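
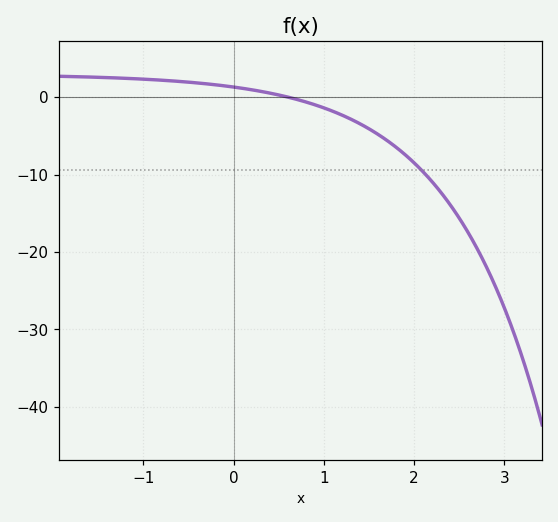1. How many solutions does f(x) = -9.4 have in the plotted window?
1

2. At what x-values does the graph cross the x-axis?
0.602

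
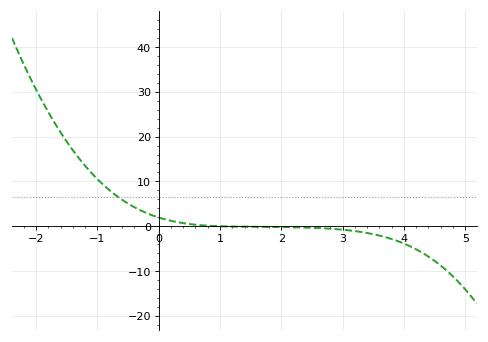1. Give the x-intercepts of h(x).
1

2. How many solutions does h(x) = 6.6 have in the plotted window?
1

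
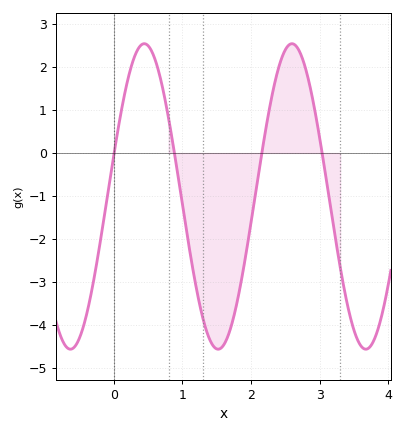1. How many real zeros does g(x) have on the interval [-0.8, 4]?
4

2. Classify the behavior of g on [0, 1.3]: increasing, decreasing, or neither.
neither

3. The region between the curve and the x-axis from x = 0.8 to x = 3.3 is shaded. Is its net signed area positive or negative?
negative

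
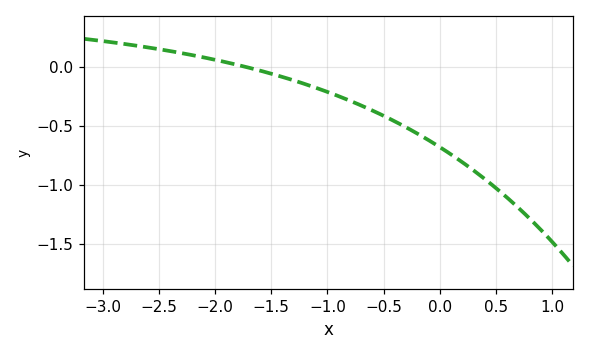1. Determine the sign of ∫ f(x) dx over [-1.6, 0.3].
negative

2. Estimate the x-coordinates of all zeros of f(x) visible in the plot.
-1.73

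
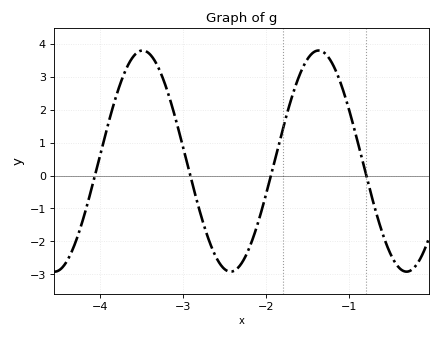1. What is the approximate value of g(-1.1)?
2.79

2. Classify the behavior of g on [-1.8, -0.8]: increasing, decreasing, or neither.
neither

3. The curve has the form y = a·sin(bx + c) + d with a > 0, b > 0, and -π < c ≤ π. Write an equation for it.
y = 3.36sin(2.97x - 0.65) + 0.44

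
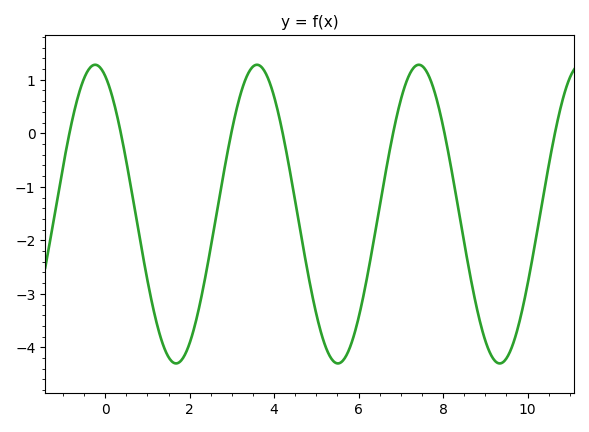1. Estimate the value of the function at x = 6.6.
-0.908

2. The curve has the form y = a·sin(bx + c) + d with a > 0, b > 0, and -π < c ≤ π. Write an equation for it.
y = 2.79sin(1.64x + 1.96) - 1.51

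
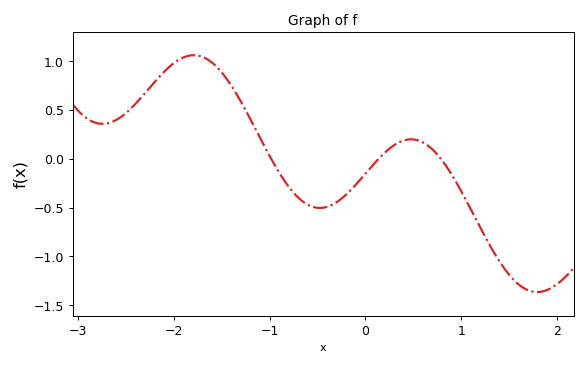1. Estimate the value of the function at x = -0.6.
-0.45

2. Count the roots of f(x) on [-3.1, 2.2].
3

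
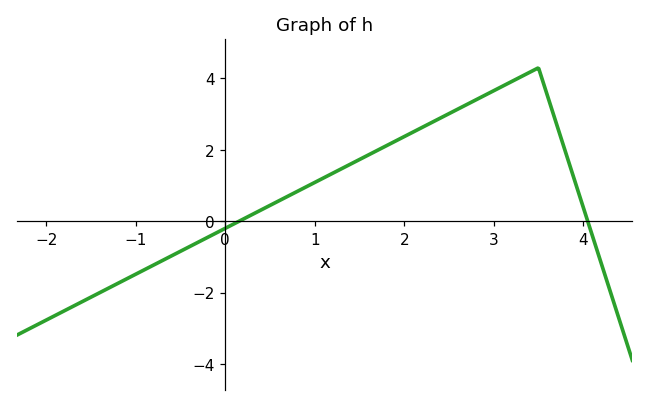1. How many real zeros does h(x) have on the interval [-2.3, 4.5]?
2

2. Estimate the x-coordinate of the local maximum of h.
3.5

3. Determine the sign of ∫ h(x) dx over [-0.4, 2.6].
positive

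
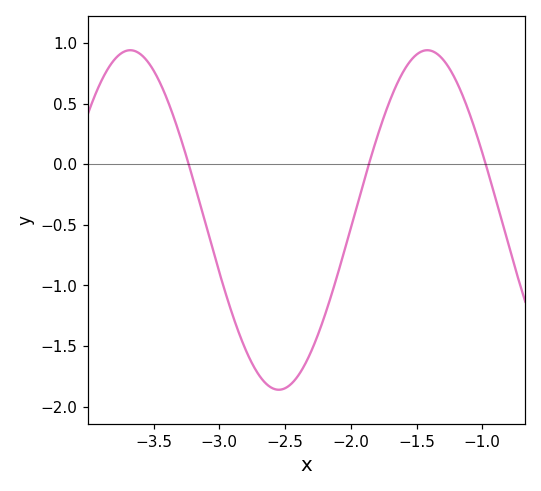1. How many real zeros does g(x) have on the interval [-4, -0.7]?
3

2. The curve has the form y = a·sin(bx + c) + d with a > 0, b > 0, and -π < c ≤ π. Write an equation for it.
y = 1.4sin(2.8x - 0.77) - 0.46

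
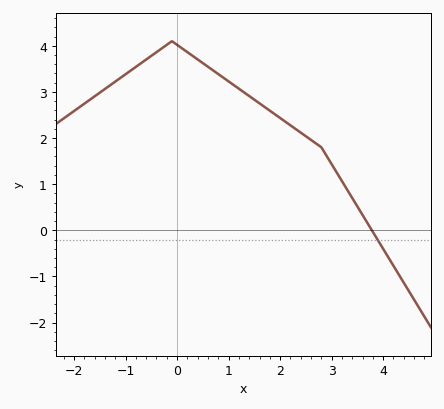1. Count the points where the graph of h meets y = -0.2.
1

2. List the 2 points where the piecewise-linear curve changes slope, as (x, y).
(-0.1, 4.1); (2.8, 1.8)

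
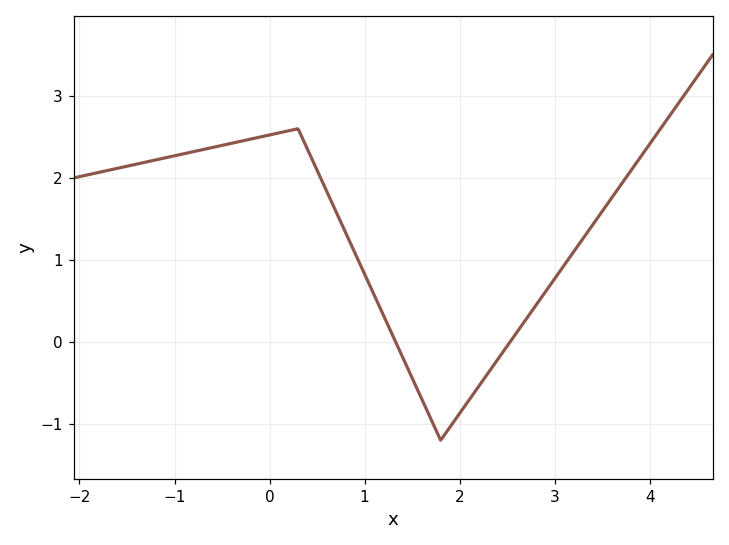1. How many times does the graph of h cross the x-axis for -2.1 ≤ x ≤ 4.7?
2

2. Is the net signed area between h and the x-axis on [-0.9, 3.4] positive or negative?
positive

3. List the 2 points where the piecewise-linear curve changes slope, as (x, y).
(0.3, 2.6); (1.8, -1.2)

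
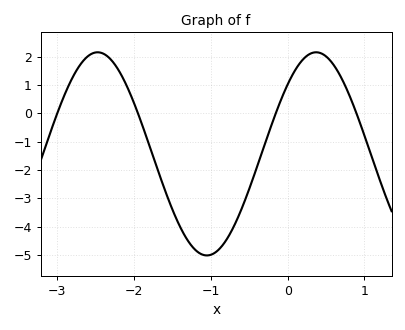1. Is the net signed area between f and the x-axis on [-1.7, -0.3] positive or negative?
negative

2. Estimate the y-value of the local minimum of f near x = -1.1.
-5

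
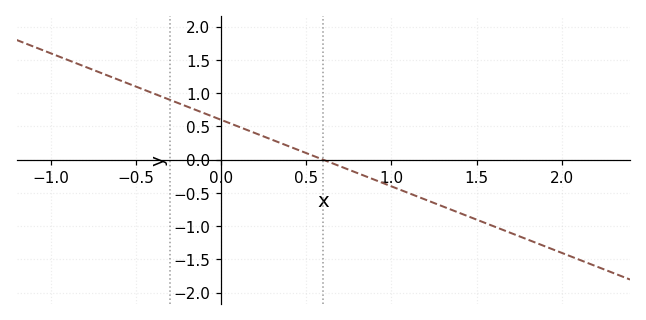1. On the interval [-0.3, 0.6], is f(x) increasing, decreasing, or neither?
decreasing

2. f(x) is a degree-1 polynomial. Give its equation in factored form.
y = -1(x - 0.6)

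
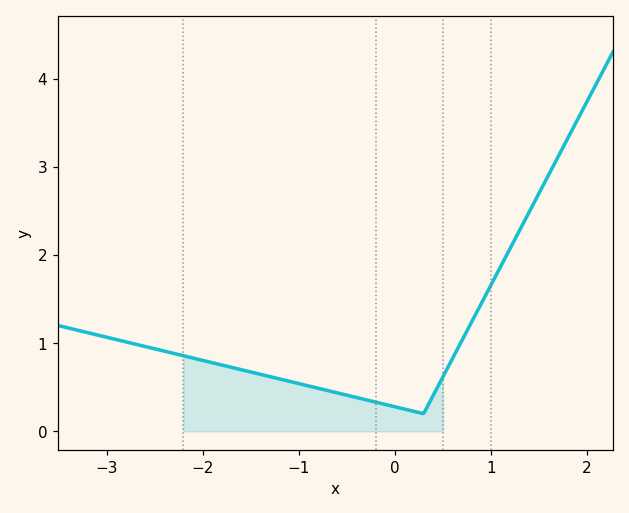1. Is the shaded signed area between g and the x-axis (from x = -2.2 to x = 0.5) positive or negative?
positive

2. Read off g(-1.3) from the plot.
0.621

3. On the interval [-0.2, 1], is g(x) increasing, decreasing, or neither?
neither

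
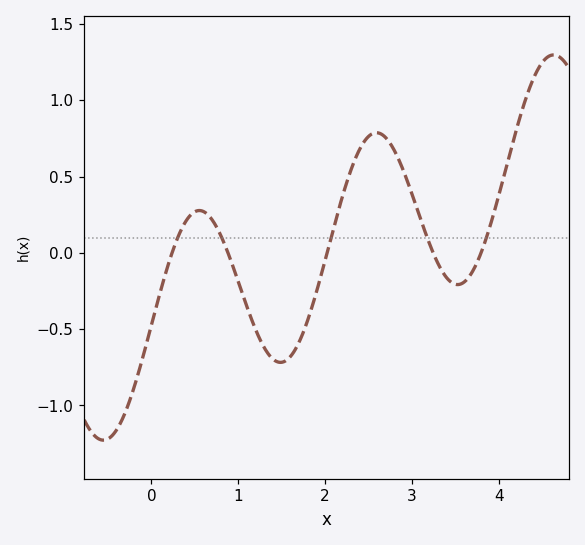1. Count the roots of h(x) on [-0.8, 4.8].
5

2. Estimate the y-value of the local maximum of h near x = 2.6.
0.8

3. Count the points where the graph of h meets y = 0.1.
5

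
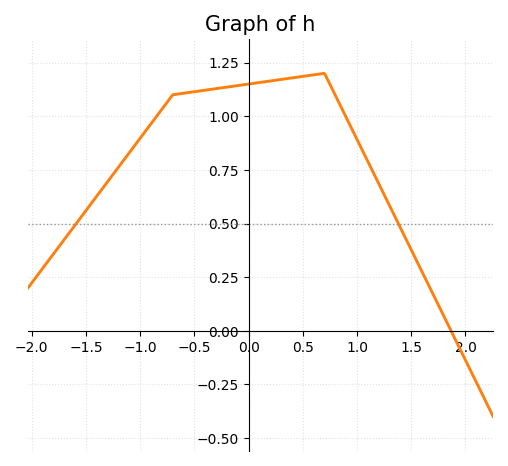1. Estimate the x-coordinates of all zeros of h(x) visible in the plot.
1.87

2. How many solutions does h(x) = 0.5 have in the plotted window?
2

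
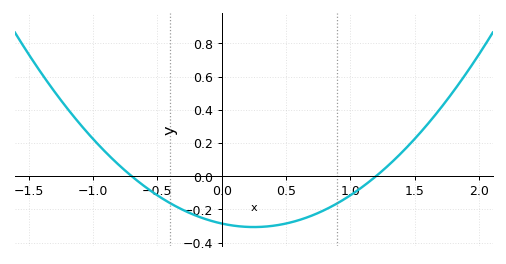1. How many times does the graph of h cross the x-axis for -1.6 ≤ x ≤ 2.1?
2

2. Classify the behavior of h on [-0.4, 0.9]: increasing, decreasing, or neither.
neither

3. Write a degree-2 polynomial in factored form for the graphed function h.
y = 0.34(x + 0.7)(x - 1.2)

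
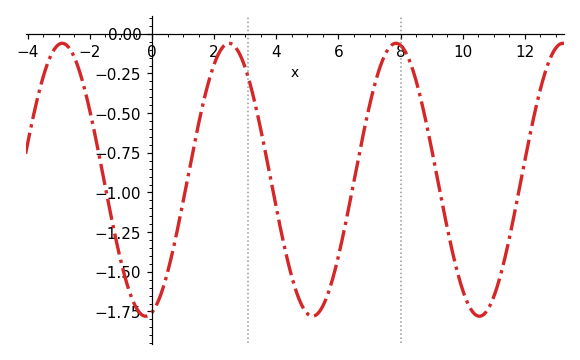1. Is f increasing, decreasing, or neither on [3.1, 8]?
neither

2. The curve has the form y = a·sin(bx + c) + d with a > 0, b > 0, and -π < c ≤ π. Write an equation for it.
y = 0.86sin(1.2x - 1.3) - 0.92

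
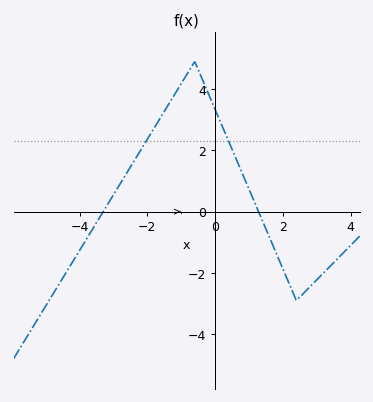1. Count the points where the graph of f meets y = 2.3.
2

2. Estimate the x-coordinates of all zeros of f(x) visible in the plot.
-3.3, 1.28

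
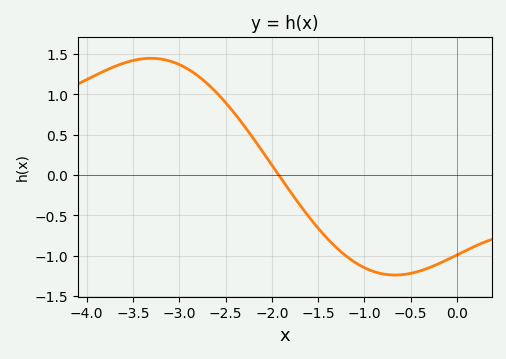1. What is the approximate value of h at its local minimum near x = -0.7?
-1.24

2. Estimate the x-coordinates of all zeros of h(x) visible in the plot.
-1.93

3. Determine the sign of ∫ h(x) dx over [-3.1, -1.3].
positive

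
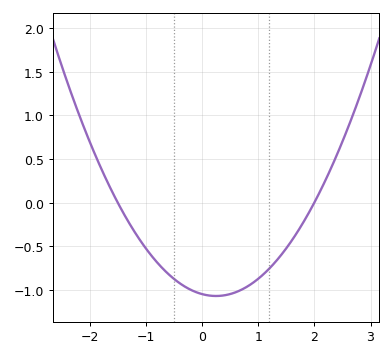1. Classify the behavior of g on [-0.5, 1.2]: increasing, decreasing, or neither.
neither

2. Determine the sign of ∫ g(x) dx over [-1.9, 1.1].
negative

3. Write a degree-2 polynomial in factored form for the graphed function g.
y = 0.35(x + 1.5)(x - 2)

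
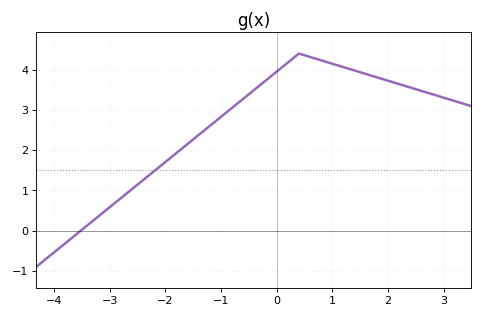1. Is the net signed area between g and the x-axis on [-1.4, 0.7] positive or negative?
positive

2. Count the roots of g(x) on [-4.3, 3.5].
1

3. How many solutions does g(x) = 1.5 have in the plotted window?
1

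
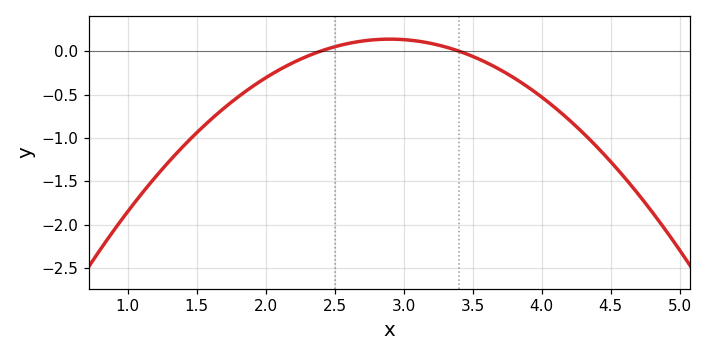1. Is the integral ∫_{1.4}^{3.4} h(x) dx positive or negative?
negative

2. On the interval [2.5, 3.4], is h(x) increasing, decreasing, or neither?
neither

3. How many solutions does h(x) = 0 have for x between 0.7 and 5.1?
2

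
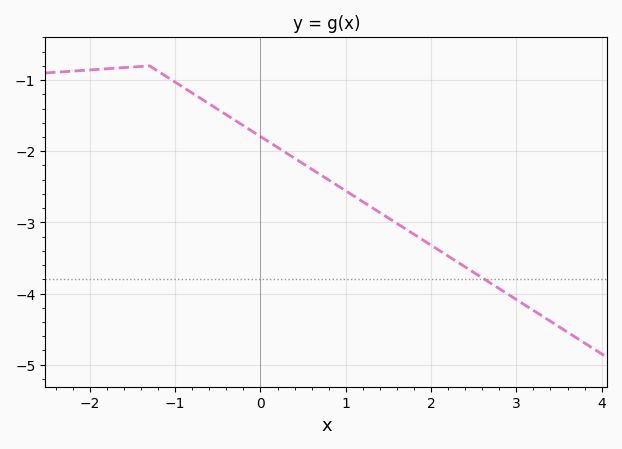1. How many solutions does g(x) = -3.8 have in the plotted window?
1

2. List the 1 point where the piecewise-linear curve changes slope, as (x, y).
(-1.3, -0.8)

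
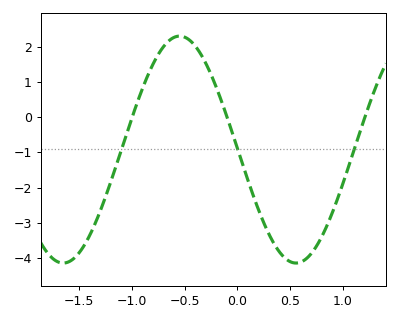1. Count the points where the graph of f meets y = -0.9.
3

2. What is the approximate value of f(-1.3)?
-2.7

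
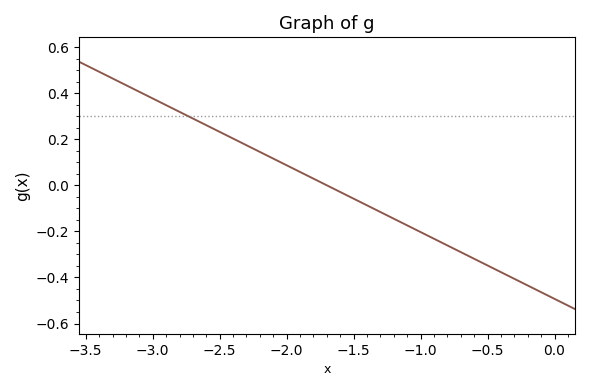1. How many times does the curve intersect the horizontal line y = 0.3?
1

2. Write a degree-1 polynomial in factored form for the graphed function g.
y = -0.29(x + 1.7)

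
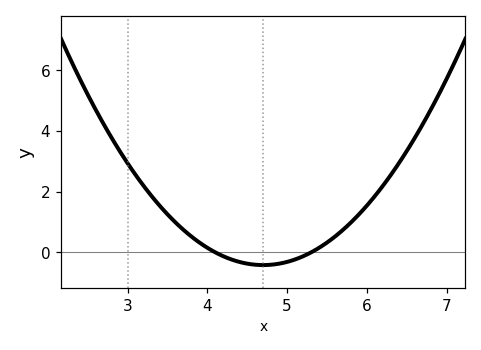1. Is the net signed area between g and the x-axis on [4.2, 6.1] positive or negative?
positive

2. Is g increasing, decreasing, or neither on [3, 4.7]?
decreasing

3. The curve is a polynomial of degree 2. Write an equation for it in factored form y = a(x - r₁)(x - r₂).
y = 1.16(x - 4.1)(x - 5.3)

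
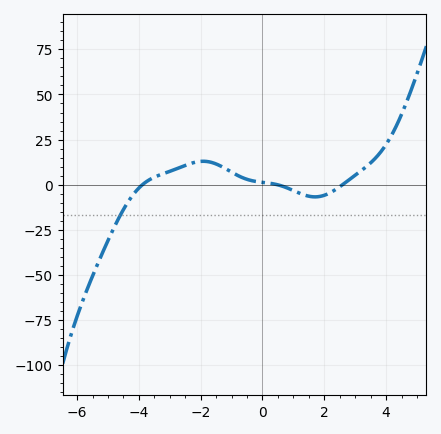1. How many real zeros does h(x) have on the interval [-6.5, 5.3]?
3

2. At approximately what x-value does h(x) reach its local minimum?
1.6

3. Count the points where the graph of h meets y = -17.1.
1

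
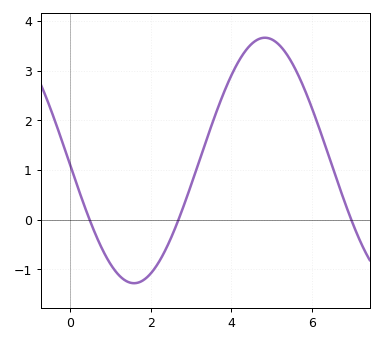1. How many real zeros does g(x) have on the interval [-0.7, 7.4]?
3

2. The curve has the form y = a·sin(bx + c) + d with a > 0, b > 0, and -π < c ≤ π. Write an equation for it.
y = 2.47sin(0.97x - 3.11) + 1.19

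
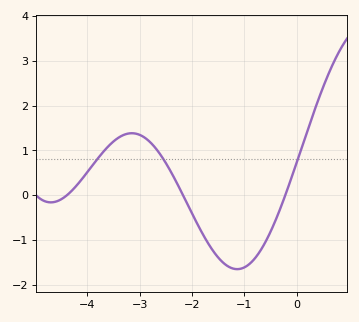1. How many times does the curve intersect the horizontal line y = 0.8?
3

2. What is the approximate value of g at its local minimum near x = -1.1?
-1.65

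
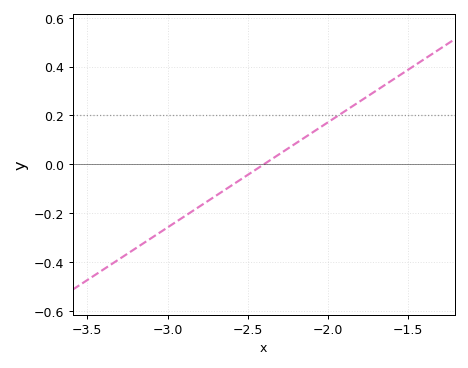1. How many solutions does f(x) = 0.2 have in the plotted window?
1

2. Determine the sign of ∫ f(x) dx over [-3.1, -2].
negative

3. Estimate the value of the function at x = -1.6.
0.344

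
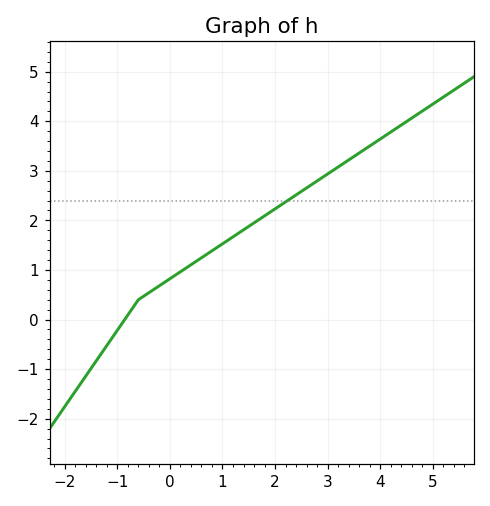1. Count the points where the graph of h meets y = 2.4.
1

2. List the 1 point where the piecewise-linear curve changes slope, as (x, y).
(-0.6, 0.4)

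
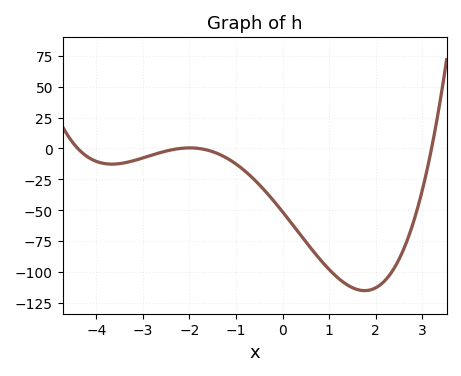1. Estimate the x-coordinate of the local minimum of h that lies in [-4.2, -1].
-3.6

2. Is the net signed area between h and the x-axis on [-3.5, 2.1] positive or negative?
negative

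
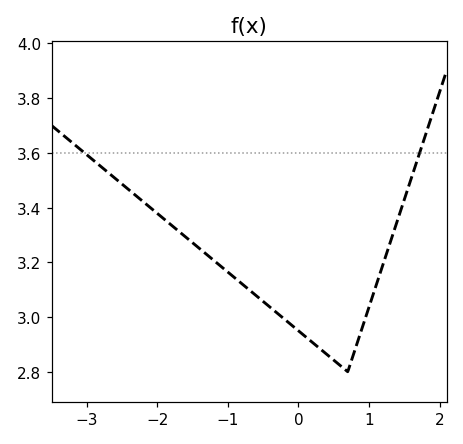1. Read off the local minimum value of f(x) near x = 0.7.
2.8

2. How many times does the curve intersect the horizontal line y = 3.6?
2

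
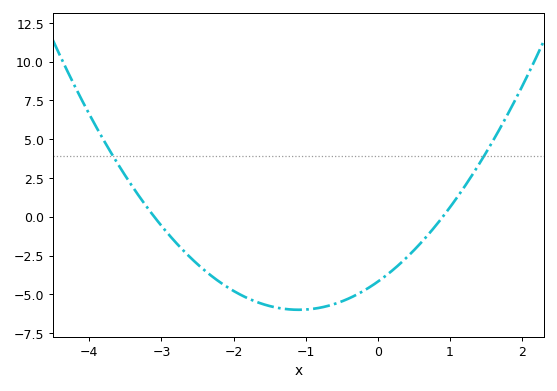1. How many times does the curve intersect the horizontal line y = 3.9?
2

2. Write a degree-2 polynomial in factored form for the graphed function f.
y = 1.5(x + 3.1)(x - 0.9)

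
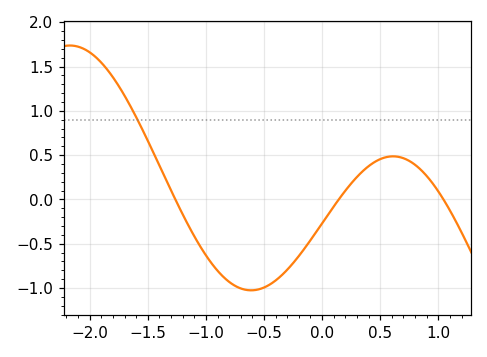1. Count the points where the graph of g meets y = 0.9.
1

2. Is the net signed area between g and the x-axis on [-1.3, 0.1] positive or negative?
negative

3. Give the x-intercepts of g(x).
-1.25, 0.15, 1.05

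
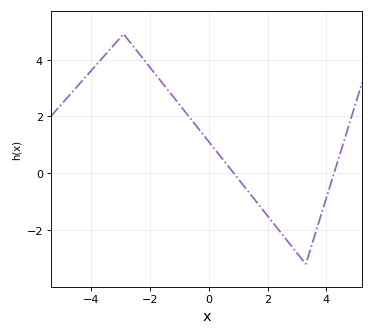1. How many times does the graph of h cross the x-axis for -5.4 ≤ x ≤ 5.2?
2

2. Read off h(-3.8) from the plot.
3.85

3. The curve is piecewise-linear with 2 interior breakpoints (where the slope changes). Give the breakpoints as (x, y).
(-2.9, 4.9); (3.3, -3.2)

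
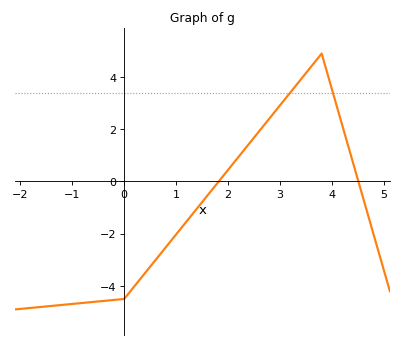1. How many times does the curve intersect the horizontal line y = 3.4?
2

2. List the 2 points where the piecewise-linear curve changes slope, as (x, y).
(0, -4.5); (3.8, 4.9)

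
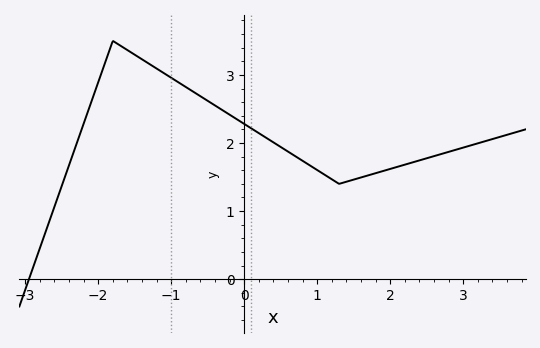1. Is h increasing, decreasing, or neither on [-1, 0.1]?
decreasing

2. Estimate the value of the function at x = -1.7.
3.43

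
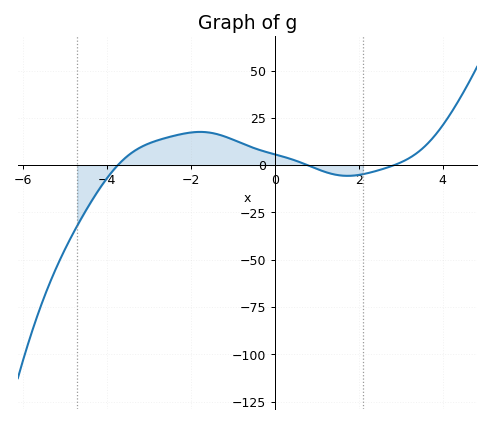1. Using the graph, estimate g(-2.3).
16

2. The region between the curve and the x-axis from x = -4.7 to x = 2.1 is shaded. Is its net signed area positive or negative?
positive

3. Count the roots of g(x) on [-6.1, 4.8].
3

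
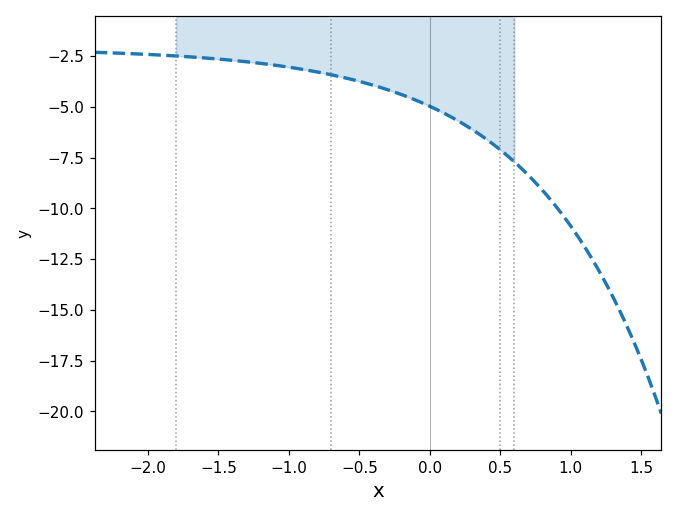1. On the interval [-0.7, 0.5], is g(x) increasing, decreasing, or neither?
decreasing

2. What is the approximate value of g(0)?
-4.97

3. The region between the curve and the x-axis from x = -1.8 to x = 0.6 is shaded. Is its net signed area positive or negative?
negative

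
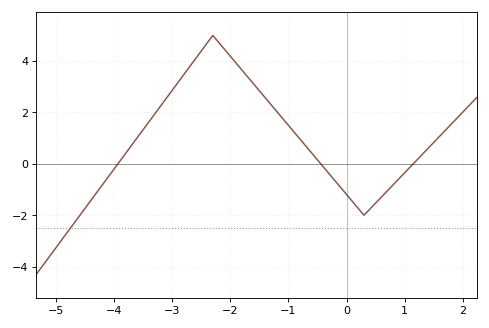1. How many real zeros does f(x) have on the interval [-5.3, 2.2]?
3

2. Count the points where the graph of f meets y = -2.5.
1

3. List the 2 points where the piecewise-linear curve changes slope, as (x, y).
(-2.3, 5); (0.3, -2)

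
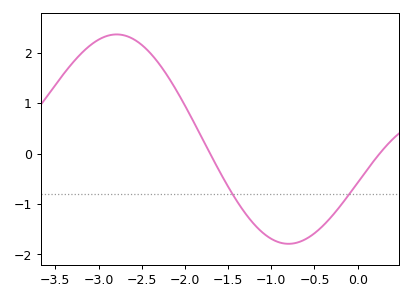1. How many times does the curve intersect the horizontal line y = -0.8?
2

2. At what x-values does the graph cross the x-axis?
-1.71, 0.255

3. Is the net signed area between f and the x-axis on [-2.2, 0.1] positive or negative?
negative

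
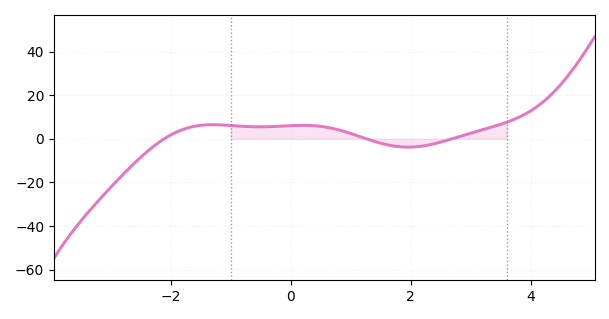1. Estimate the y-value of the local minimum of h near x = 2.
-3.82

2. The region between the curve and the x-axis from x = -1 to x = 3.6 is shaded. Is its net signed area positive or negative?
positive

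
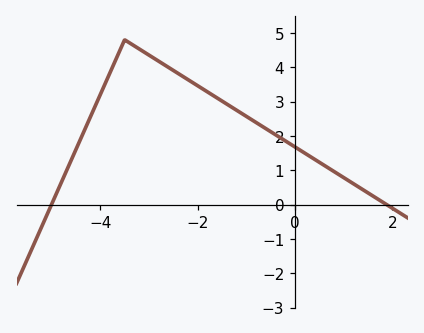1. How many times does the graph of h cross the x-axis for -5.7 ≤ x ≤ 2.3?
2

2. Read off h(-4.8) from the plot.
0.6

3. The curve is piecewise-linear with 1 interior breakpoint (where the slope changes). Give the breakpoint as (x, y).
(-3.5, 4.8)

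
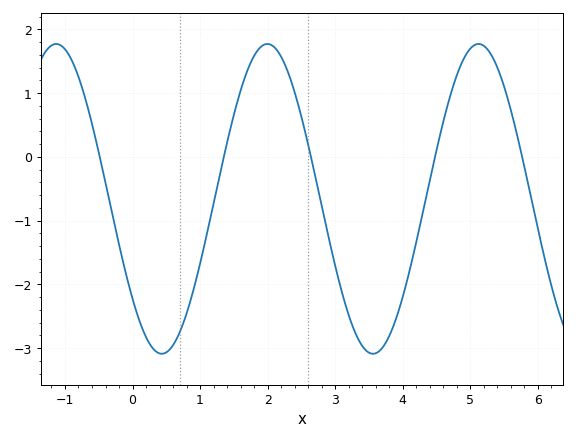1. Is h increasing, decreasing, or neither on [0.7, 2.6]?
neither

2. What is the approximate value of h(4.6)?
0.552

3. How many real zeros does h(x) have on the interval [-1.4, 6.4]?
5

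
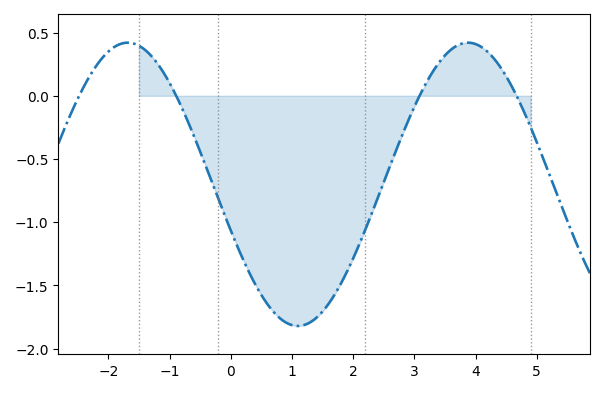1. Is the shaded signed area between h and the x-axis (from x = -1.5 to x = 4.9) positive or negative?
negative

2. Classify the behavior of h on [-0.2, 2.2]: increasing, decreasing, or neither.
neither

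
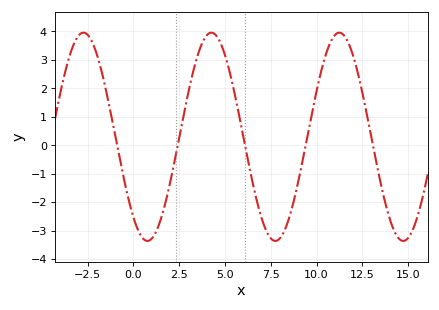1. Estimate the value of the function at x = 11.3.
4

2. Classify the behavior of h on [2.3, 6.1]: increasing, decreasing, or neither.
neither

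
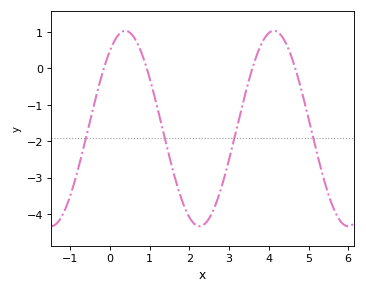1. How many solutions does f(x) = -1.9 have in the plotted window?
4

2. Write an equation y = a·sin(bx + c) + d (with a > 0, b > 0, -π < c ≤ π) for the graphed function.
y = 2.68sin(1.7x + 0.92) - 1.65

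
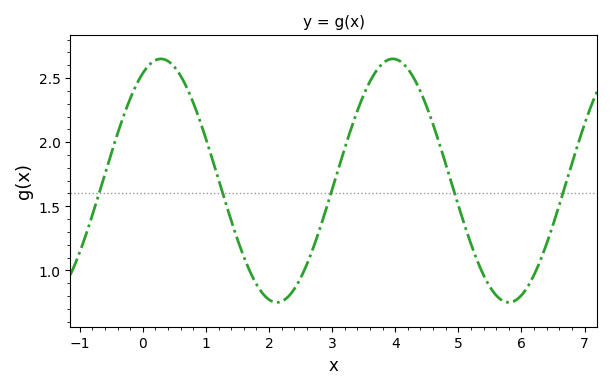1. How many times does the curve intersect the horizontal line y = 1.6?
5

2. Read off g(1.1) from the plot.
1.87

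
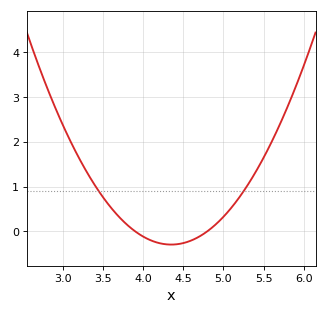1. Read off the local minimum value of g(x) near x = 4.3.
-0.3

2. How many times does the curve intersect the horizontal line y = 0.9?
2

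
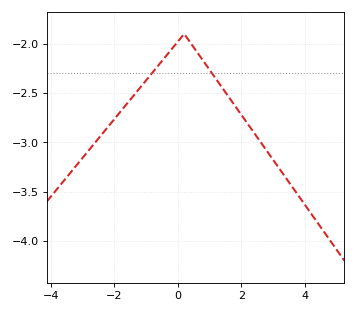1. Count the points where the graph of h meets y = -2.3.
2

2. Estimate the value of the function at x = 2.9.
-3.13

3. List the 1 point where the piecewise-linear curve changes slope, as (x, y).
(0.2, -1.9)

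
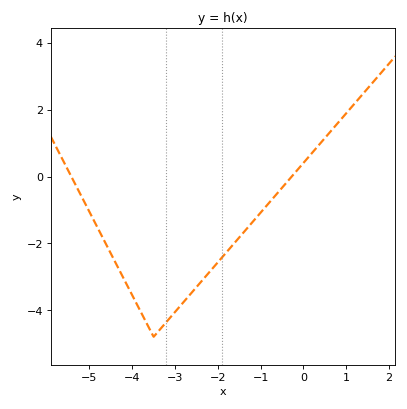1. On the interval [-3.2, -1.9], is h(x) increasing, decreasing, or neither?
increasing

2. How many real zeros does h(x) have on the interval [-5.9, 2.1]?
2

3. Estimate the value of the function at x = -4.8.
-1.6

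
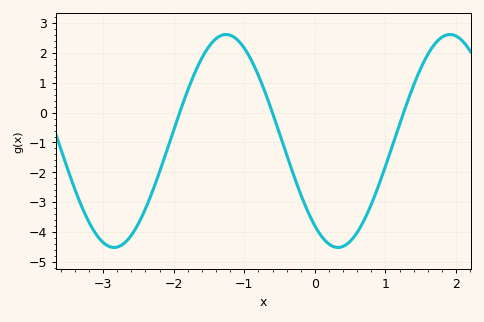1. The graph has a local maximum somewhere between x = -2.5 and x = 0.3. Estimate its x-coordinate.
-1.26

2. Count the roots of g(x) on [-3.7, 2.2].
3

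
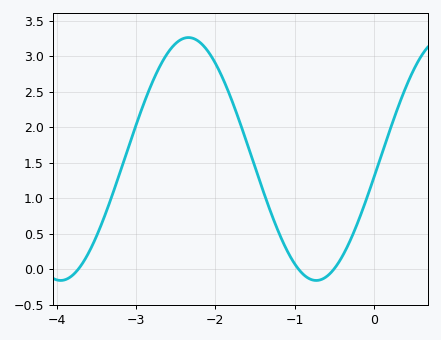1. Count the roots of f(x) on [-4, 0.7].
3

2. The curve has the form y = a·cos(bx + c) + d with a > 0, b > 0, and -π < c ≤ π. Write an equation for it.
y = 1.71cos(1.95x - 1.72) + 1.55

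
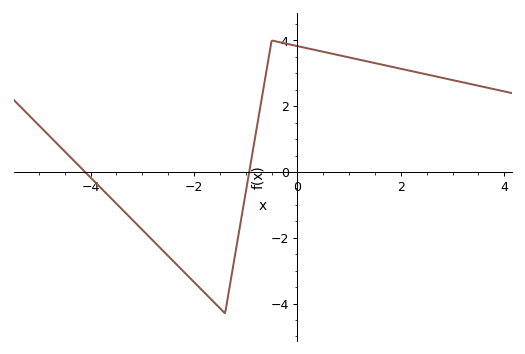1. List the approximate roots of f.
-4.11, -0.934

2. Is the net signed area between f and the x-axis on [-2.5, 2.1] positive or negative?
positive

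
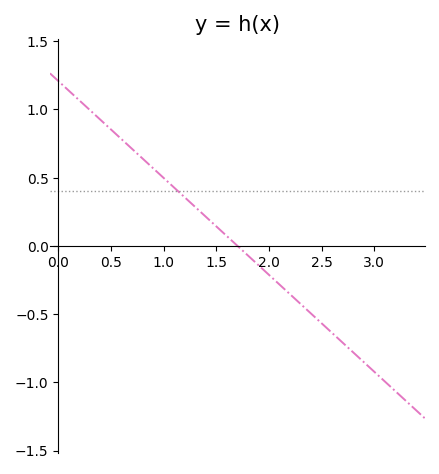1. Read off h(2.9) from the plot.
-0.852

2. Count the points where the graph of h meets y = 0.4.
1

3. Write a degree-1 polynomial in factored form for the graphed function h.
y = -0.71(x - 1.7)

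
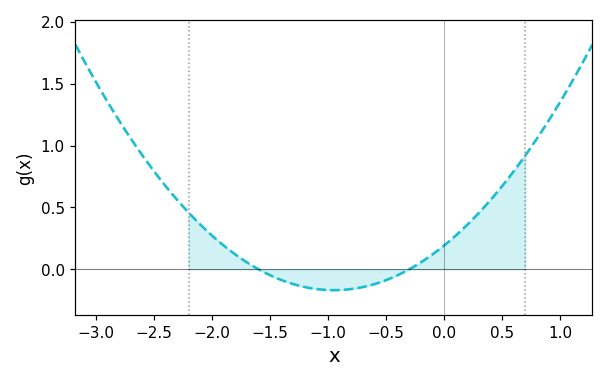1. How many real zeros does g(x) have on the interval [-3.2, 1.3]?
2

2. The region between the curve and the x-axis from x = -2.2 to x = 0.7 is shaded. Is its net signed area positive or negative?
positive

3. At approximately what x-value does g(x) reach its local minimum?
-0.95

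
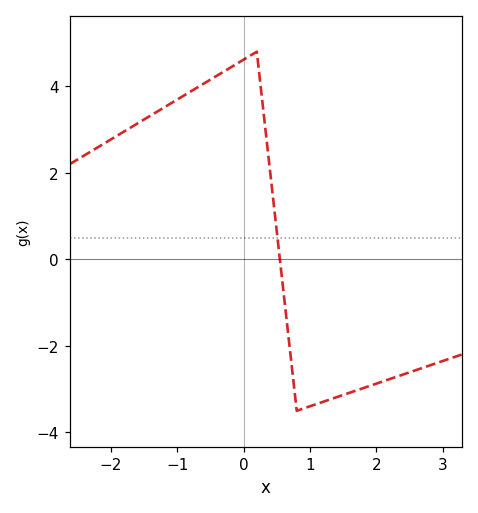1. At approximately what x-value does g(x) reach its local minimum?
0.8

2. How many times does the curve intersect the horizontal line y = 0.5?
1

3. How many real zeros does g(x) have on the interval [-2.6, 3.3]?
1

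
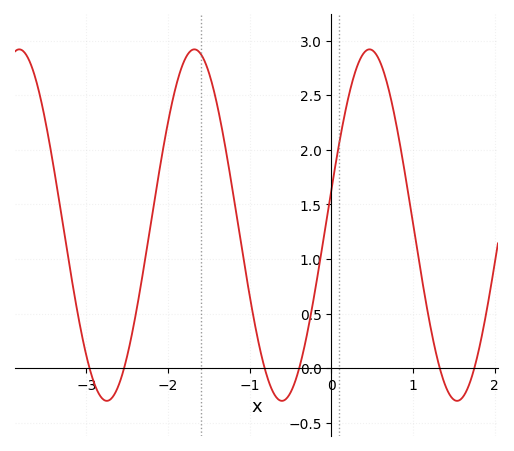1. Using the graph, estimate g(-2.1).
1.83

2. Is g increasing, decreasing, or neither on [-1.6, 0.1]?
neither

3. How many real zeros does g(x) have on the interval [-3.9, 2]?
6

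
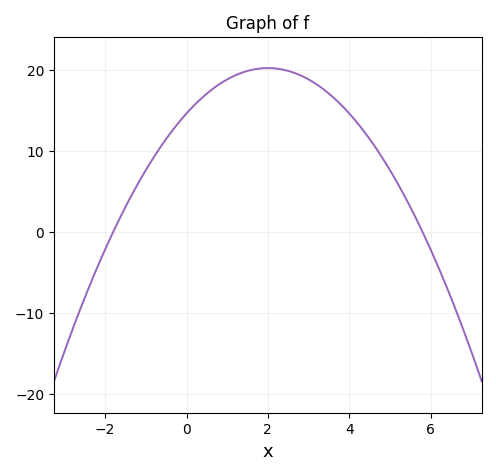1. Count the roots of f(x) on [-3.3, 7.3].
2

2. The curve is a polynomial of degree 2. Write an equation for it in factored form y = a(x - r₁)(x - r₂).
y = -1.4(x + 1.8)(x - 5.8)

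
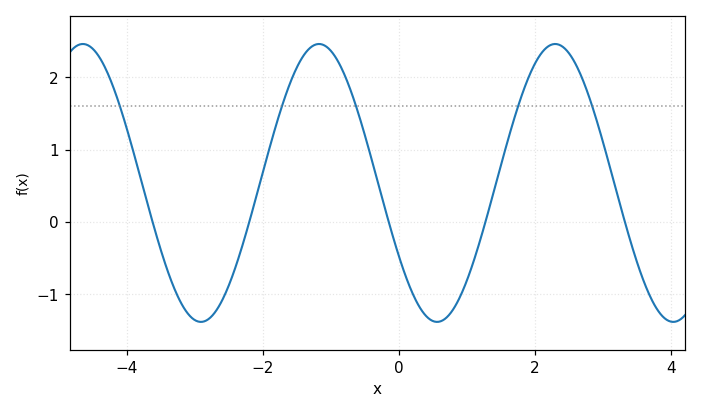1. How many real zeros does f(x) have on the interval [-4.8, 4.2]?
5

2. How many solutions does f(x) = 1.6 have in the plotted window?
5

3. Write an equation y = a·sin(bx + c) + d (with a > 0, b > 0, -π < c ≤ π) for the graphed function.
y = 1.92sin(1.8x - 2.6) + 0.54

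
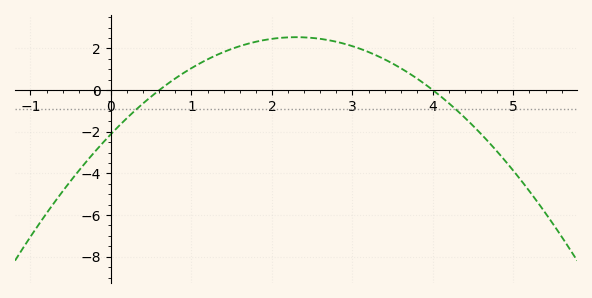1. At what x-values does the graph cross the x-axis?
0.6, 4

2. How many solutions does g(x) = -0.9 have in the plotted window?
2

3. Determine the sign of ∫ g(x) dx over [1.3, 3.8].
positive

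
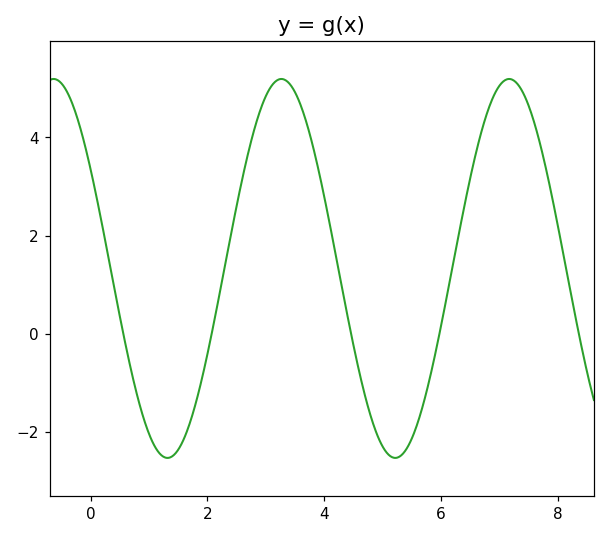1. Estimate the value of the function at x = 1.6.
-2.14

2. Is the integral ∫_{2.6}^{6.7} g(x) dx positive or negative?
positive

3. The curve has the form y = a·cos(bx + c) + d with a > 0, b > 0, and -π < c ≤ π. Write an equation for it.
y = 3.86cos(1.61x + 1.02) + 1.33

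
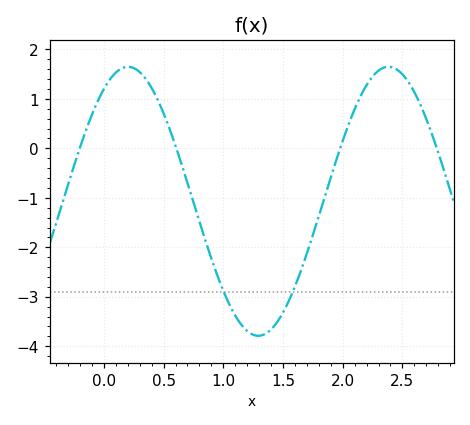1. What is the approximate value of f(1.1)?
-3.4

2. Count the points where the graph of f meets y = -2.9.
2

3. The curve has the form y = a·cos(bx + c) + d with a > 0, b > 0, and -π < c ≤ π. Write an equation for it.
y = 2.72cos(2.9x - 0.58) - 1.07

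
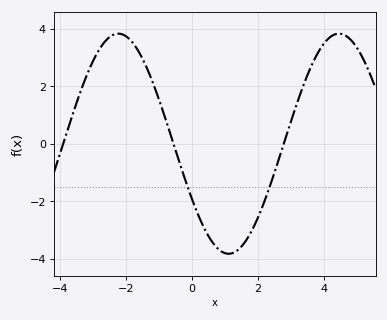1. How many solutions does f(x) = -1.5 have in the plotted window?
2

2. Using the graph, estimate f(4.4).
3.82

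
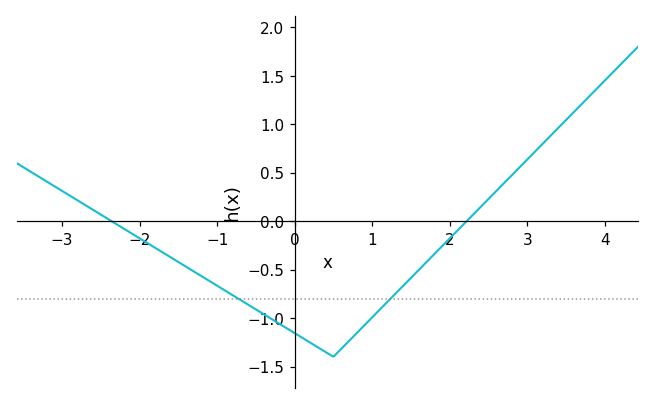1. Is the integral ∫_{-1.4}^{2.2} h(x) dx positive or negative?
negative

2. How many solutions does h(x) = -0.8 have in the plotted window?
2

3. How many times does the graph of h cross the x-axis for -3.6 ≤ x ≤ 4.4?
2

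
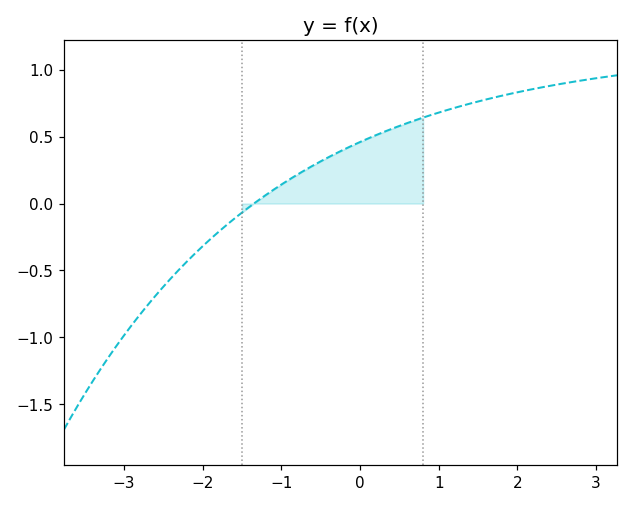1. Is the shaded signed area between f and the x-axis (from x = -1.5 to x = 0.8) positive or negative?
positive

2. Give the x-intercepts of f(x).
-1.3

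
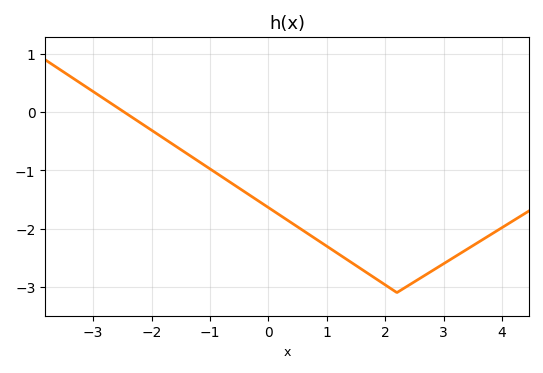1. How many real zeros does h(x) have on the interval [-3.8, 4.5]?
1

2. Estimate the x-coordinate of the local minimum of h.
2.2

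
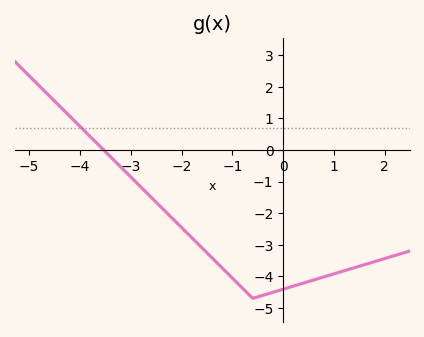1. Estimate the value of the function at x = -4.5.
1.55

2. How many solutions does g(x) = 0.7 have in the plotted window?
1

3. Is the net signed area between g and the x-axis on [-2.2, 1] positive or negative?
negative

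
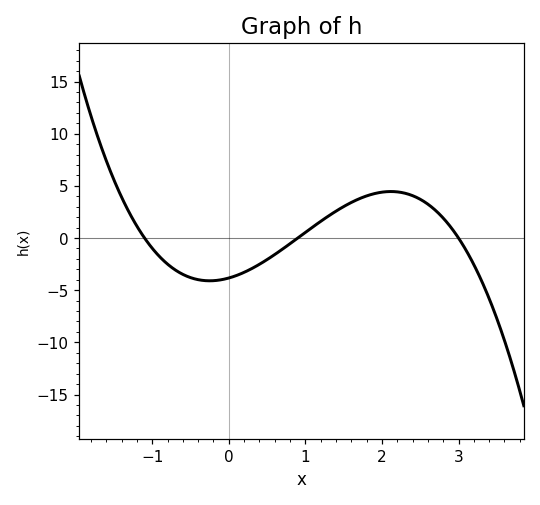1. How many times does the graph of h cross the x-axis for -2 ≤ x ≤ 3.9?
3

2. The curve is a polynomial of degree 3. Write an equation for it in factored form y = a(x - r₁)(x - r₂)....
y = -1.29(x + 1.1)(x - 0.9)(x - 3)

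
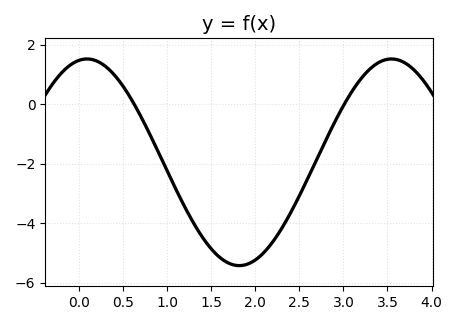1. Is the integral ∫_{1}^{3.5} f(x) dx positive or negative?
negative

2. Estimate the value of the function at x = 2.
-5.23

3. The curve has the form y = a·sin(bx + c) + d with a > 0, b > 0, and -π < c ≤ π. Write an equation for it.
y = 3.47sin(1.82x + 1.4) - 1.95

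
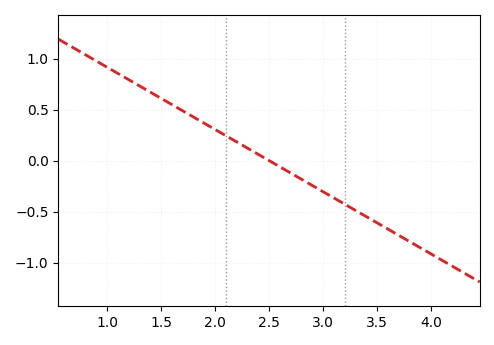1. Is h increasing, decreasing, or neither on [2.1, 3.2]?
decreasing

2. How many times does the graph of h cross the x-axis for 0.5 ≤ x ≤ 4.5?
1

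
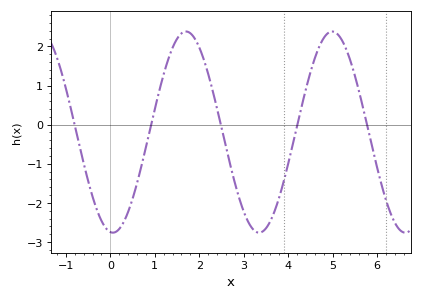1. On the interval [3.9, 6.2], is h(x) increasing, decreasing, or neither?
neither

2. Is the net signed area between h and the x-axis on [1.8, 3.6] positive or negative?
negative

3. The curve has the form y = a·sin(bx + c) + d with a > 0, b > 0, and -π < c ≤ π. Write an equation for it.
y = 2.57sin(1.91x - 1.68) - 0.19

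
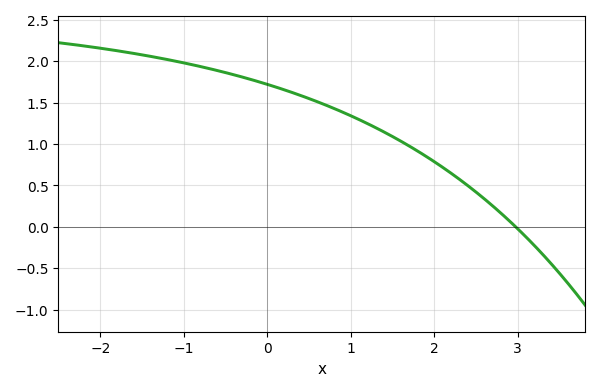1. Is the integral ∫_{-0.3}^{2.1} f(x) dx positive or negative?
positive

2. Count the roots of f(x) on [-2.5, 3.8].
1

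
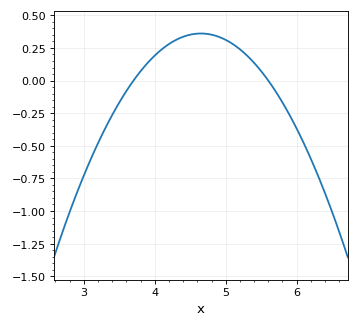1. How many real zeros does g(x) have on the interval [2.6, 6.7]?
2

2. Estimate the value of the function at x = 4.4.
0.34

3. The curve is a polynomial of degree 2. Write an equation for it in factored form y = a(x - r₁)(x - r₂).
y = -0.4(x - 3.7)(x - 5.6)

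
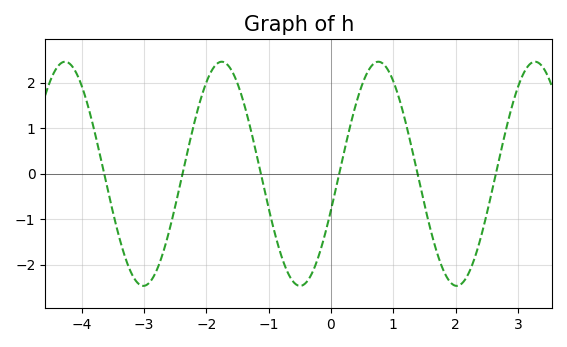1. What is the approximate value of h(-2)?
2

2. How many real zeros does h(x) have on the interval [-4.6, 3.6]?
6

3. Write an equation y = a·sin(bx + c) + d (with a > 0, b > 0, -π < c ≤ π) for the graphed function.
y = 2.46sin(2.5x - 0.332) + 0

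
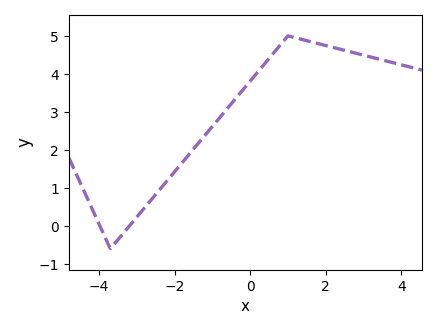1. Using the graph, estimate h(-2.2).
1.2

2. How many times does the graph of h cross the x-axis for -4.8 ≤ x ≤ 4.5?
2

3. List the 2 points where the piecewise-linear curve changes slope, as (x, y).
(-3.7, -0.6); (1, 5)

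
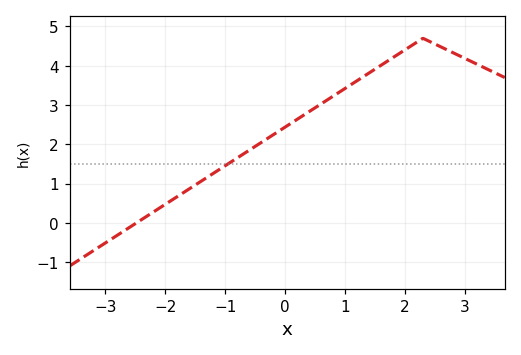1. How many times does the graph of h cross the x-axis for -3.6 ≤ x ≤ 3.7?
1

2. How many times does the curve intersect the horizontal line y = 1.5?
1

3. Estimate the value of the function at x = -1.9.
0.6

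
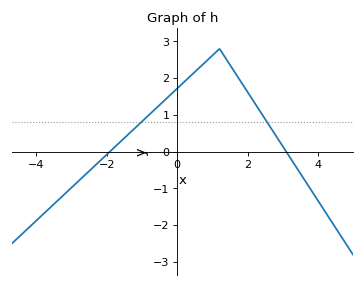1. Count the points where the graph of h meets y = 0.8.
2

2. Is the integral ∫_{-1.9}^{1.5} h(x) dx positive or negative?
positive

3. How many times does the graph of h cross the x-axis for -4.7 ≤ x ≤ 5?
2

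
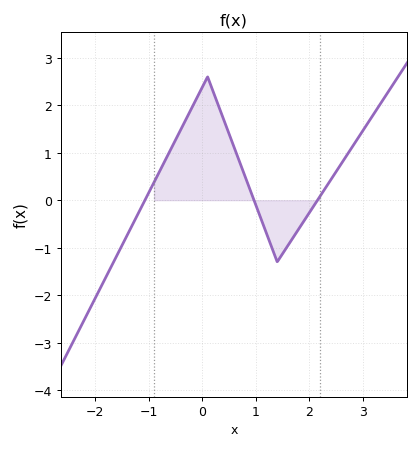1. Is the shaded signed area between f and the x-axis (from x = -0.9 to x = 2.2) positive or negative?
positive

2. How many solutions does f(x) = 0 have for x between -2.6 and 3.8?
3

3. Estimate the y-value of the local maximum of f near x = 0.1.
2.6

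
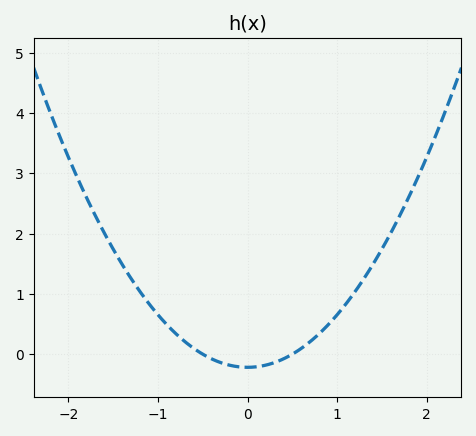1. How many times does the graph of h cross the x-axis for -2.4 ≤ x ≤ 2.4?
2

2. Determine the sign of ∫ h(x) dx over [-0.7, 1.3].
positive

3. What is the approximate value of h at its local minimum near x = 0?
-0.217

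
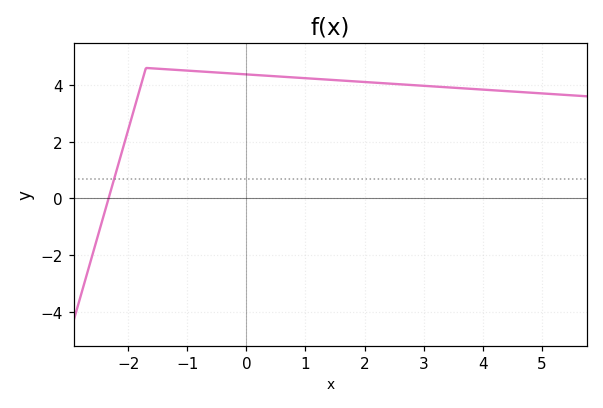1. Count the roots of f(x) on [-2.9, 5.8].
1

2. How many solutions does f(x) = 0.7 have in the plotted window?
1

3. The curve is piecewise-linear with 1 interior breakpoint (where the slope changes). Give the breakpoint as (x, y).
(-1.7, 4.6)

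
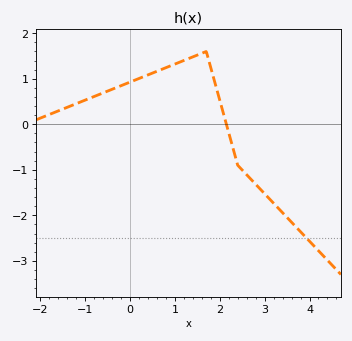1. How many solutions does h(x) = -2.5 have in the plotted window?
1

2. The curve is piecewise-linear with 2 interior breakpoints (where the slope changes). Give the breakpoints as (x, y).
(1.7, 1.6); (2.4, -0.9)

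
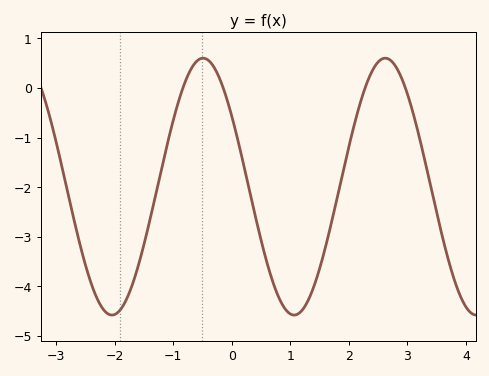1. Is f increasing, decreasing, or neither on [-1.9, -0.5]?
increasing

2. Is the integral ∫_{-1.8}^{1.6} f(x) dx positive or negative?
negative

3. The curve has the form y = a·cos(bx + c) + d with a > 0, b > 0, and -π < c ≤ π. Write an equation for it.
y = 2.59cos(2.02x + 0.99) - 1.99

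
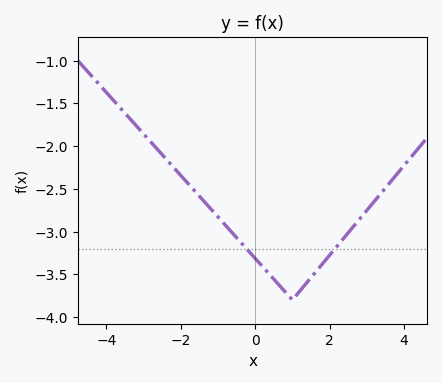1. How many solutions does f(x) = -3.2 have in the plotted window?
2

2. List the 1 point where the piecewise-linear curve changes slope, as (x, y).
(1, -3.8)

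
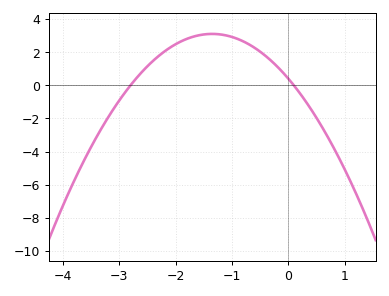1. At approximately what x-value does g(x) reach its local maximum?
-1.35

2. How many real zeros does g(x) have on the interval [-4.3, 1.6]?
2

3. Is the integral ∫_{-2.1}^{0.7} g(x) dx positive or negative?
positive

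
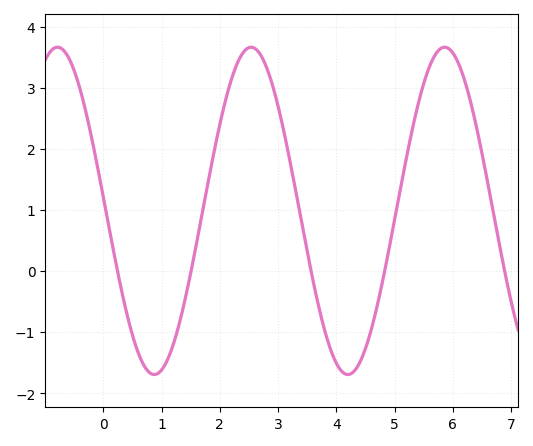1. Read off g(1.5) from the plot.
0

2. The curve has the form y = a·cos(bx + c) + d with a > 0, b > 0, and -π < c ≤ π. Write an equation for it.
y = 2.68cos(1.9x + 1.5) + 0.99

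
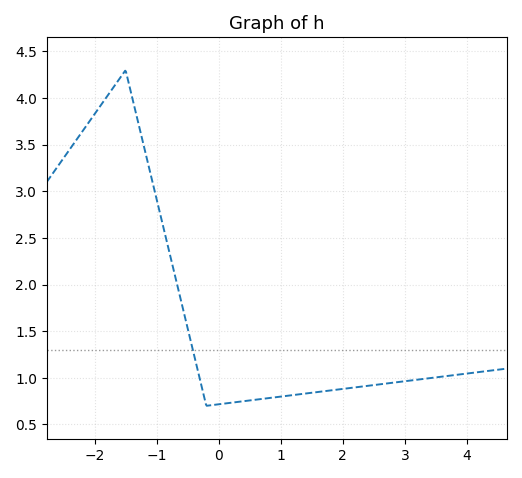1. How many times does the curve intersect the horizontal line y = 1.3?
1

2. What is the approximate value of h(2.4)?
0.9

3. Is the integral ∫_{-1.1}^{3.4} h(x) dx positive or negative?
positive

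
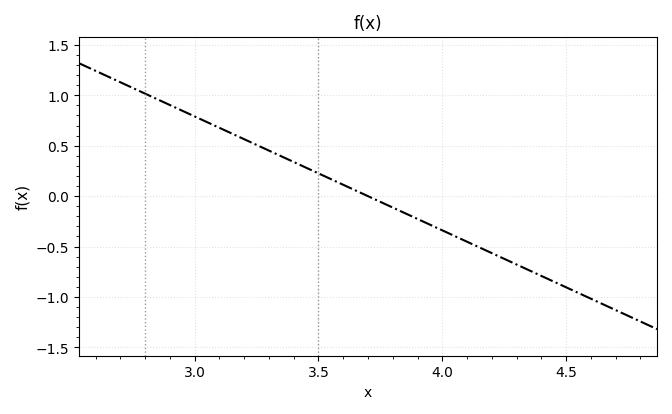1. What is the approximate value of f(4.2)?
-0.55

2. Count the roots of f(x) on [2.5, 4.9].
1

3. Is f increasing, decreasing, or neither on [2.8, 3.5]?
decreasing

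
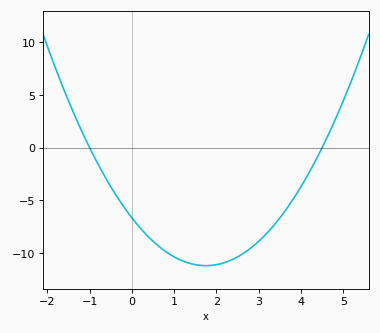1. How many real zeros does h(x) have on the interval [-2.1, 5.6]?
2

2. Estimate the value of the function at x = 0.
-6.5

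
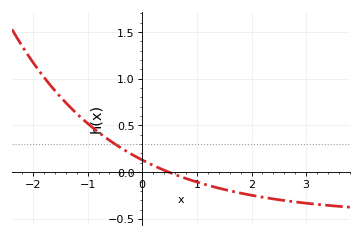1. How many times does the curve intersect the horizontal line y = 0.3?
1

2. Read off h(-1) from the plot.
0.523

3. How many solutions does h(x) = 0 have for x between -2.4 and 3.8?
1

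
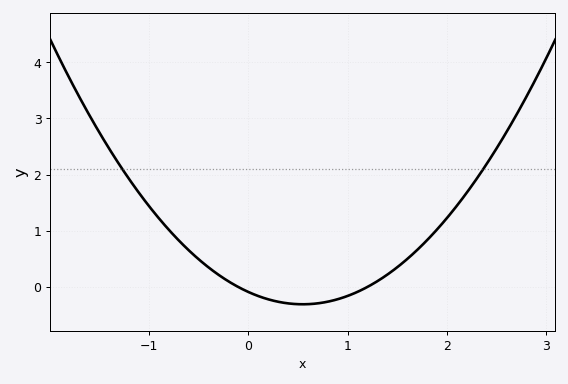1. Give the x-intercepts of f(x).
-0.1, 1.2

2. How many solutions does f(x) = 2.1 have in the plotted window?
2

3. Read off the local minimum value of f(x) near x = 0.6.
-0.308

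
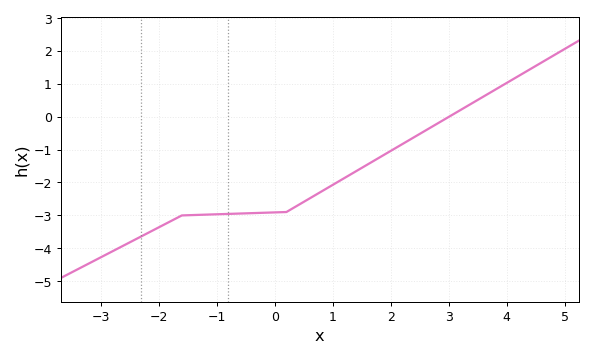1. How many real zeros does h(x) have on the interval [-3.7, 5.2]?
1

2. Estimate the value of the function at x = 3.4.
0.401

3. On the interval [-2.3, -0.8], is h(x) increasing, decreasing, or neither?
increasing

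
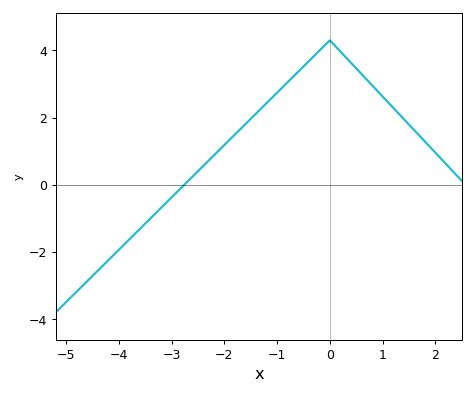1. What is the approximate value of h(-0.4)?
3.68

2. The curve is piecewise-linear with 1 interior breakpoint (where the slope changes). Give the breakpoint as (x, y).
(0, 4.3)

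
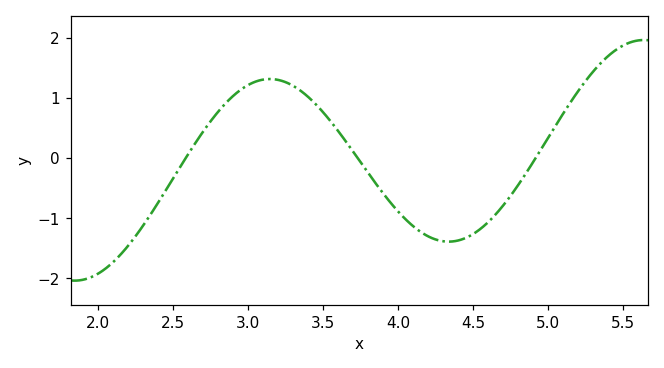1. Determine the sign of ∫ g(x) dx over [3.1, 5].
negative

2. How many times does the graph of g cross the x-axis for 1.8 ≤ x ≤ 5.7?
3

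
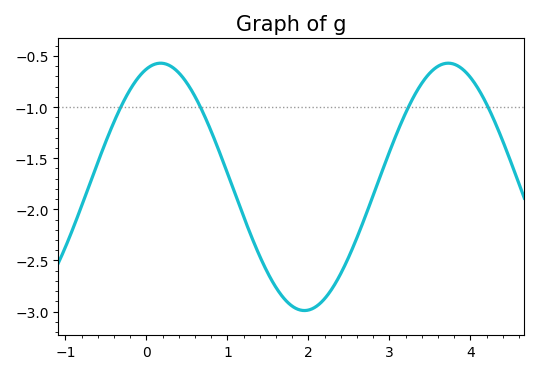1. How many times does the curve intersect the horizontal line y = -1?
4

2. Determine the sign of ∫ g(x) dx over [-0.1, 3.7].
negative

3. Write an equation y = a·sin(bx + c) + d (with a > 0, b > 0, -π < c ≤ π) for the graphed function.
y = 1.21sin(1.8x + 1.3) - 1.78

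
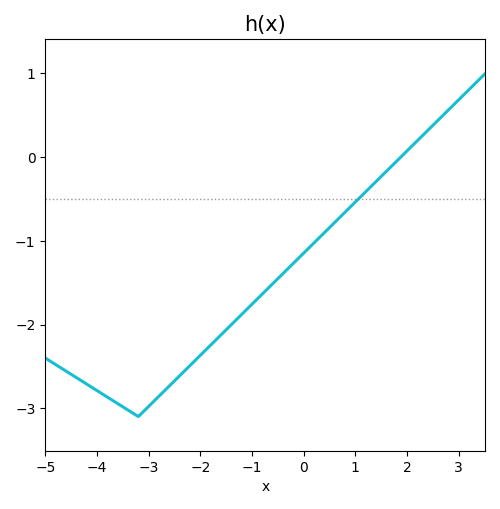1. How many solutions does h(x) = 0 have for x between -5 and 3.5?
1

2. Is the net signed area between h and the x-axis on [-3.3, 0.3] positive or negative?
negative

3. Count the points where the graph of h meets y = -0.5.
1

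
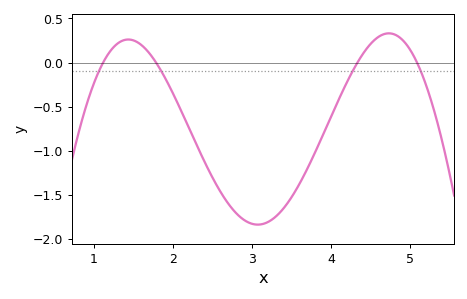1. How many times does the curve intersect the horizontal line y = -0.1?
4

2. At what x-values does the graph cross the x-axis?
1.12, 1.79, 4.34, 5.09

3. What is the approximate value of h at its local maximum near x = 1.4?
0.261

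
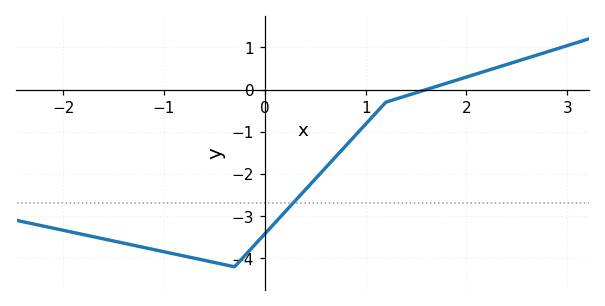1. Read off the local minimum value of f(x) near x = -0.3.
-4.2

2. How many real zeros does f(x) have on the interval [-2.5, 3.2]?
1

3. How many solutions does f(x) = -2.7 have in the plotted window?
1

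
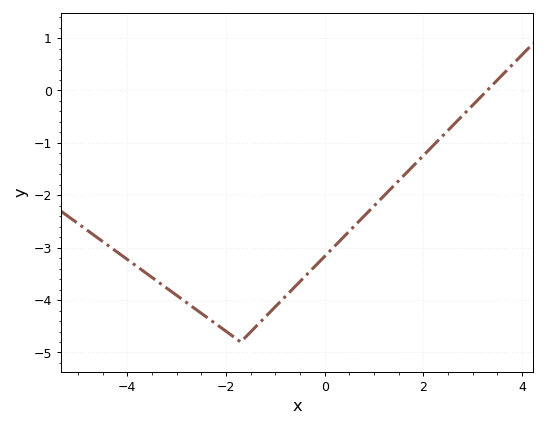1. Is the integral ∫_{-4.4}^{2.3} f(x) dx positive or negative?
negative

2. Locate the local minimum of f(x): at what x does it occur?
-1.7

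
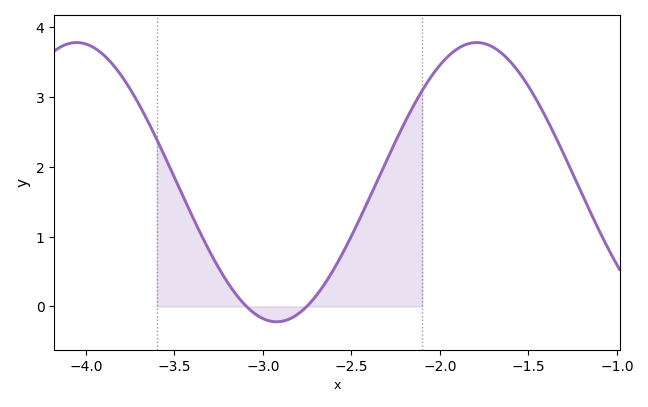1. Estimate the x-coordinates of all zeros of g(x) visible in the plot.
-3.1, -2.75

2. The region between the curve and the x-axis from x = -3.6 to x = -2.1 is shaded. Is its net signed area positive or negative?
positive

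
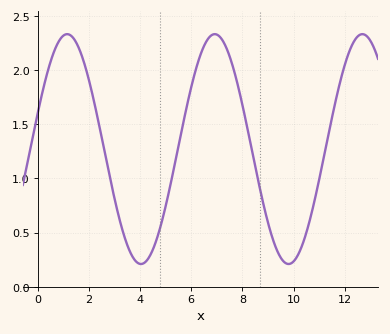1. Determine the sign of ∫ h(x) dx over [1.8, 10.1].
positive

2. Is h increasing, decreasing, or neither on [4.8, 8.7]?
neither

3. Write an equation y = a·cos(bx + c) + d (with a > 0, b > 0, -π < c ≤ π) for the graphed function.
y = 1.06cos(1.1x - 1.3) + 1.27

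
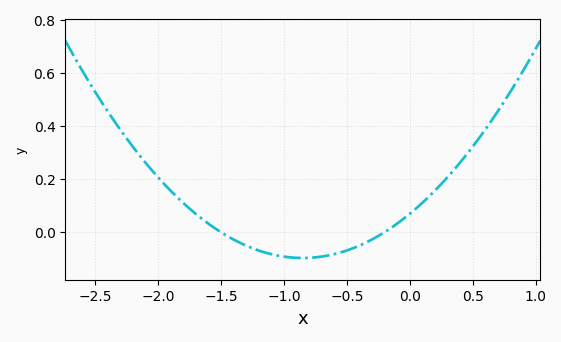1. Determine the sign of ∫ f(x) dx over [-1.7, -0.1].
negative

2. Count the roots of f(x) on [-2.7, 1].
2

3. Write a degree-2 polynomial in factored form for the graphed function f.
y = 0.23(x + 1.5)(x + 0.2)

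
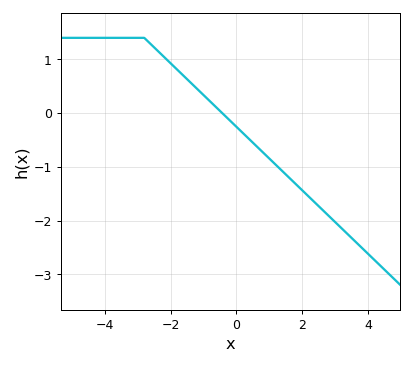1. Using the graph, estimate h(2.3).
-1.6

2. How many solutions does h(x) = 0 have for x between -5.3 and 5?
1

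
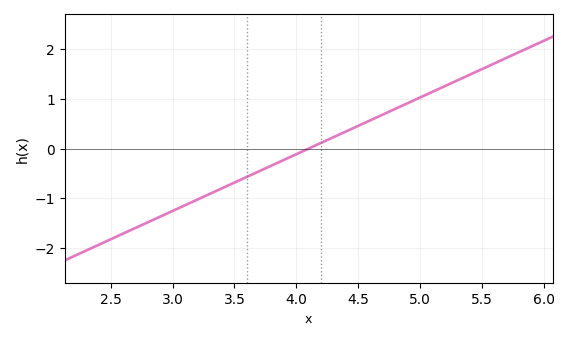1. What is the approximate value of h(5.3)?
1.37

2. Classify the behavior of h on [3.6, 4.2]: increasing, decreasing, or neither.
increasing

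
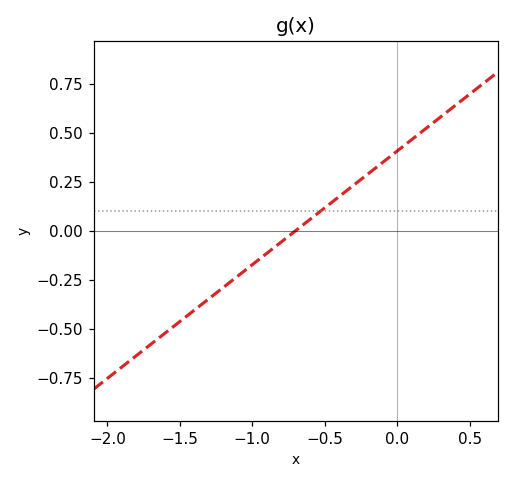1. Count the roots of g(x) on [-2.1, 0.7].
1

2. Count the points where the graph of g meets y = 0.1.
1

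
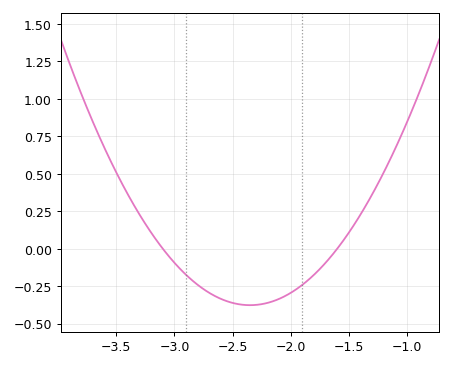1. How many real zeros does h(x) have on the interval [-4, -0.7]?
2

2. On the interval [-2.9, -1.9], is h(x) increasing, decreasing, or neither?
neither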